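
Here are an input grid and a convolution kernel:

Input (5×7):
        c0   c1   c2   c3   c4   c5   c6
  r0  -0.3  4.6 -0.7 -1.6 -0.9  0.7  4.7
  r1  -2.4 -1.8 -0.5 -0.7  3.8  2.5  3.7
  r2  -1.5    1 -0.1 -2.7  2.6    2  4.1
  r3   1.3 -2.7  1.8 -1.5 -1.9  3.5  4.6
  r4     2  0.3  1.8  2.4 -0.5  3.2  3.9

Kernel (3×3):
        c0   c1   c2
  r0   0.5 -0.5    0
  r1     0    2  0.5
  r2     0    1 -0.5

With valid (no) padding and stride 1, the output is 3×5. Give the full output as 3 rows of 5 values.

Output[0,0]: The receptive field on the input at this output position is [-0.3 4.6 -0.7 / -2.4 -1.8 -0.5 / -1.5 1 -0.1]. Elementwise product with the kernel and sum: -0.3·0.5 + 4.6·-0.5 + -1.8·2 + -0.5·0.5 + 1·1 + -0.1·-0.5.

-5.25 2.55 -3.05 10.1 6
-1.95 0.35 -4.55 0.3 7.9
-6.35 4 -0 -6.8 10.85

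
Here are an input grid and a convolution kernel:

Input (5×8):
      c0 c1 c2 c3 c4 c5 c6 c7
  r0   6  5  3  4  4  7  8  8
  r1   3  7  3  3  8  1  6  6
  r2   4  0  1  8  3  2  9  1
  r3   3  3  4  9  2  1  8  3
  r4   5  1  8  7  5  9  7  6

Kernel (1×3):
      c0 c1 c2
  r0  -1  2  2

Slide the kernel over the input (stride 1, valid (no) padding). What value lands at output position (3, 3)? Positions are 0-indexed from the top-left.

The receptive field on the input at this output position is [9 2 1]. Elementwise product with the kernel and sum: 9·-1 + 2·2 + 1·2.

-3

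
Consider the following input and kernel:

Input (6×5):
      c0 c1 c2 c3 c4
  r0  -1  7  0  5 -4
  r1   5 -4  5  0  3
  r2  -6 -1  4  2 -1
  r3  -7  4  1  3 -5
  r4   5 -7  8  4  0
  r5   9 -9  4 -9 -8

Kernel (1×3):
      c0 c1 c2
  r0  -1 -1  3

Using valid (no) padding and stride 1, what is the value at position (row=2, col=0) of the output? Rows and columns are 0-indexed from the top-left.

19

The receptive field on the input at this output position is [-6 -1 4]. Elementwise product with the kernel and sum: -6·-1 + -1·-1 + 4·3.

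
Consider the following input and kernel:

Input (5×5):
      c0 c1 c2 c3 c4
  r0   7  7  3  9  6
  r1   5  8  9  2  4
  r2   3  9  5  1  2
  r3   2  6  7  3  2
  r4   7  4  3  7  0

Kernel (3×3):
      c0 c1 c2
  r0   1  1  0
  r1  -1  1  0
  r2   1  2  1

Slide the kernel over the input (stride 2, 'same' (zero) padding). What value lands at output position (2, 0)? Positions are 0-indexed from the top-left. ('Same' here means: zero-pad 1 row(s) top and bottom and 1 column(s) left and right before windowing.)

The receptive field on the zero-padded input at this output position is [0 2 6 / 0 7 4 / 0 0 0]. Elementwise product with the kernel and sum: 0·1 + 2·1 + 0·-1 + 7·1 + 0·1 + 0·2 + 0·1.

9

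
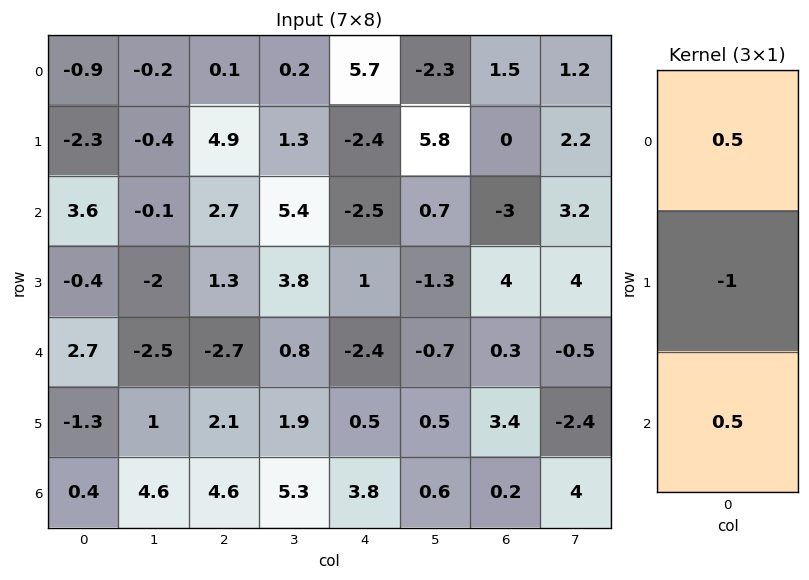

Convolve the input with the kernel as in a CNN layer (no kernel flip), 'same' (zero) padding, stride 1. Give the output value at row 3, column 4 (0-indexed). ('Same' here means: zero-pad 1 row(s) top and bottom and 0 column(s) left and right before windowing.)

-3.45

The receptive field on the zero-padded input at this output position is [-2.5 / 1 / -2.4]. Elementwise product with the kernel and sum: -2.5·0.5 + 1·-1 + -2.4·0.5.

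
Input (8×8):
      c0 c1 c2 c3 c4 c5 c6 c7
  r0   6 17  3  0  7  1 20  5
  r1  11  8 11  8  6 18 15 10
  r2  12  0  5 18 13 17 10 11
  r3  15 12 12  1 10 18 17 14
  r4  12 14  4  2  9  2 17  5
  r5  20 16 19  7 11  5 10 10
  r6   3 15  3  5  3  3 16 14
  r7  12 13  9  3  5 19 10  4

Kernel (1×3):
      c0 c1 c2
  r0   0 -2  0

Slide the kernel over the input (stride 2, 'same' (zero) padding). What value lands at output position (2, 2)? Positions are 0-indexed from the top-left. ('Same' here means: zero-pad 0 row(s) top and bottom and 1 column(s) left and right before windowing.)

-18

The receptive field on the zero-padded input at this output position is [2 9 2]. Elementwise product with the kernel and sum: 9·-2.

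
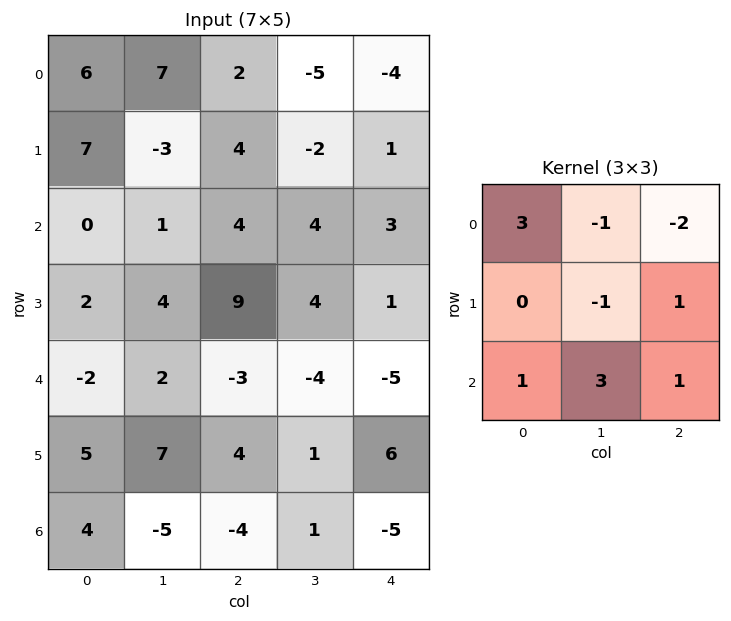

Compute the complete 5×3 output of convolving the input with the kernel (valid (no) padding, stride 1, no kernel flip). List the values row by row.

21 40 41
42 26 33
-3 -25 -21
9 14 33
-20 -2 4

Output[0,0]: The receptive field on the input at this output position is [6 7 2 / 7 -3 4 / 0 1 4]. Elementwise product with the kernel and sum: 6·3 + 7·-1 + 2·-2 + -3·-1 + 4·1 + 0·1 + 1·3 + 4·1.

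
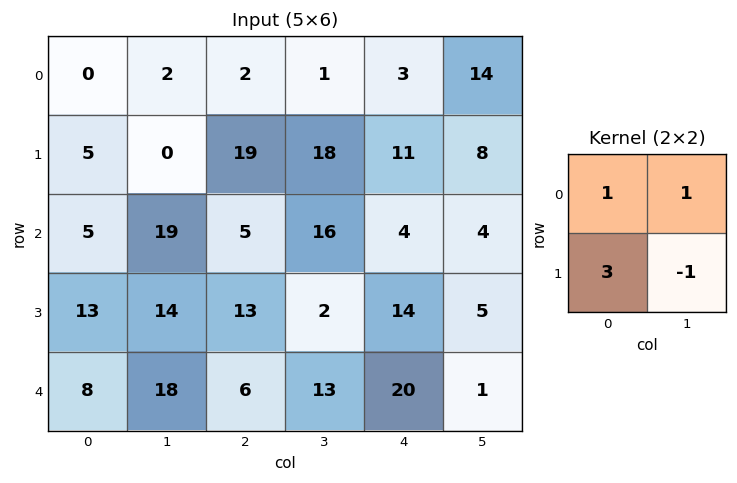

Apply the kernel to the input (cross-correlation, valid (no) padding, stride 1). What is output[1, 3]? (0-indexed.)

73

The receptive field on the input at this output position is [18 11 / 16 4]. Elementwise product with the kernel and sum: 18·1 + 11·1 + 16·3 + 4·-1.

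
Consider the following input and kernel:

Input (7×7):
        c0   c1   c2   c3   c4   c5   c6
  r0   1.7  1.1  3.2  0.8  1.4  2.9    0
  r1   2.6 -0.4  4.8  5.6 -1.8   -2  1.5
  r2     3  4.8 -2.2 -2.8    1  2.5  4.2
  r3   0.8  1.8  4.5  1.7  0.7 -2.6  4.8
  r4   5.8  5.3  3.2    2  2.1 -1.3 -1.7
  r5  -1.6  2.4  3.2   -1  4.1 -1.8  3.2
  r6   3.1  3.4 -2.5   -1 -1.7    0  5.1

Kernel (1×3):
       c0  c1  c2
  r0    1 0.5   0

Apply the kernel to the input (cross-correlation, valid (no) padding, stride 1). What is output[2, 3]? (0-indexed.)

The receptive field on the input at this output position is [-2.8 1 2.5]. Elementwise product with the kernel and sum: -2.8·1 + 1·0.5.

-2.3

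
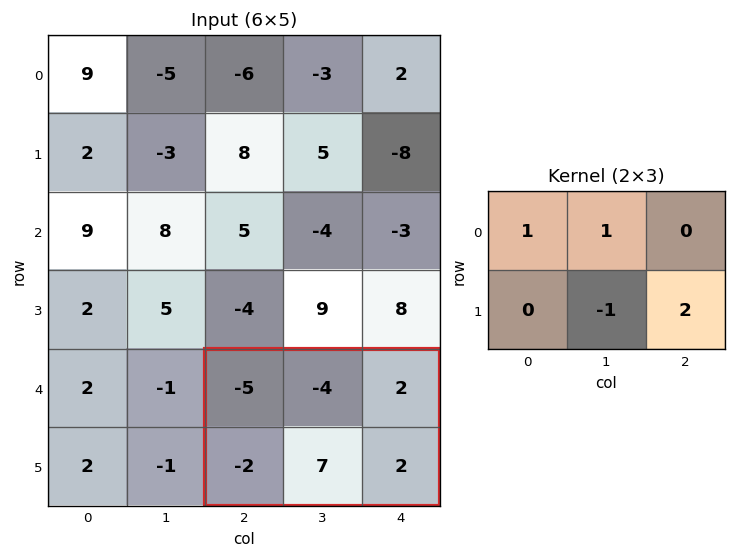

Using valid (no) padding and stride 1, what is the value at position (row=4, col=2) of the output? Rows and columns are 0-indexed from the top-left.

The receptive field on the input at this output position is [-5 -4 2 / -2 7 2]. Elementwise product with the kernel and sum: -5·1 + -4·1 + 7·-1 + 2·2.

-12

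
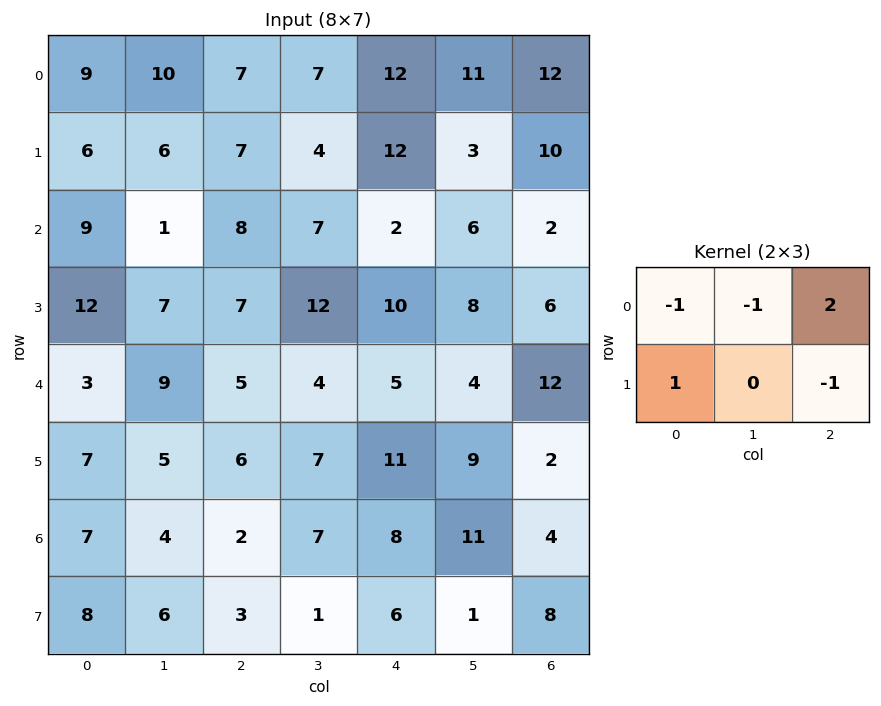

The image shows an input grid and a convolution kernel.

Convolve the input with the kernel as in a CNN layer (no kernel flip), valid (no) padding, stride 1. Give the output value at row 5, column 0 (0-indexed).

The receptive field on the input at this output position is [7 5 6 / 7 4 2]. Elementwise product with the kernel and sum: 7·-1 + 5·-1 + 6·2 + 7·1 + 2·-1.

5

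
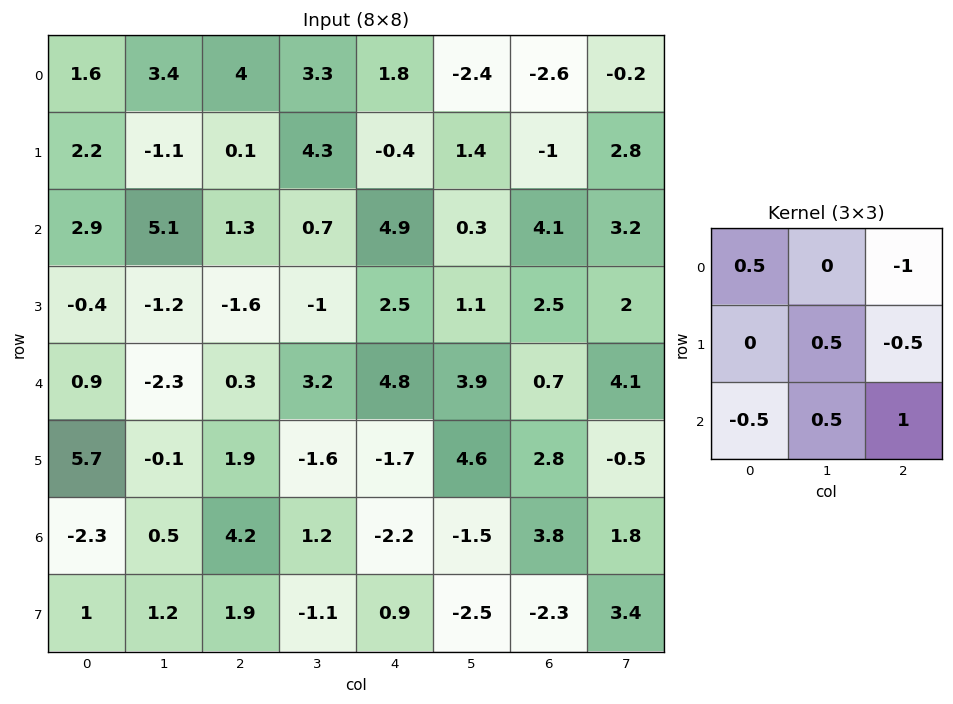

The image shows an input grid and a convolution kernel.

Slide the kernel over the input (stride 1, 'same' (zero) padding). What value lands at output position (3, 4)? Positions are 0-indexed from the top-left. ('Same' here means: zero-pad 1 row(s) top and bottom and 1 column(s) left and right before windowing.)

The receptive field on the zero-padded input at this output position is [0.7 4.9 0.3 / -1 2.5 1.1 / 3.2 4.8 3.9]. Elementwise product with the kernel and sum: 0.7·0.5 + 0.3·-1 + 2.5·0.5 + 1.1·-0.5 + 3.2·-0.5 + 4.8·0.5 + 3.9·1.

5.45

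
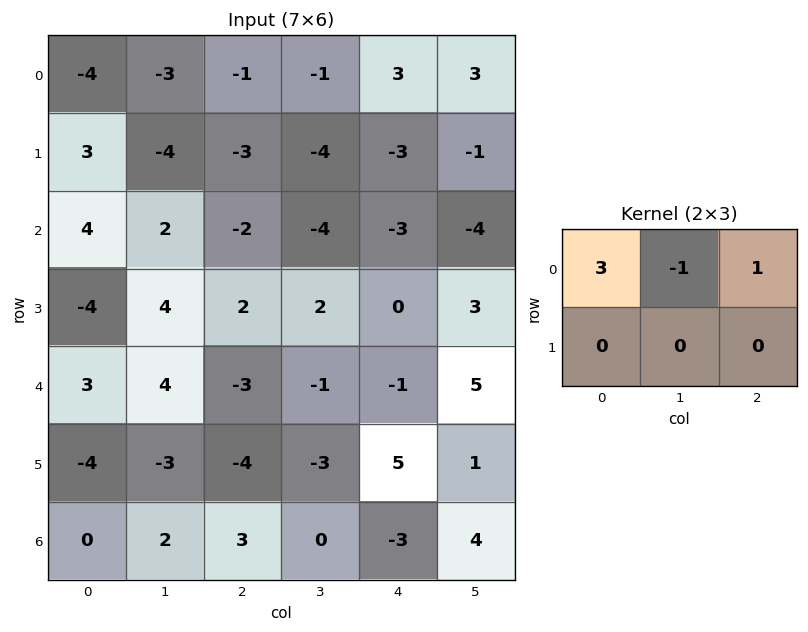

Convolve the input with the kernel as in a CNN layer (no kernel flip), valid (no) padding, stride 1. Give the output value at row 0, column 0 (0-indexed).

The receptive field on the input at this output position is [-4 -3 -1 / 3 -4 -3]. Elementwise product with the kernel and sum: -4·3 + -3·-1 + -1·1.

-10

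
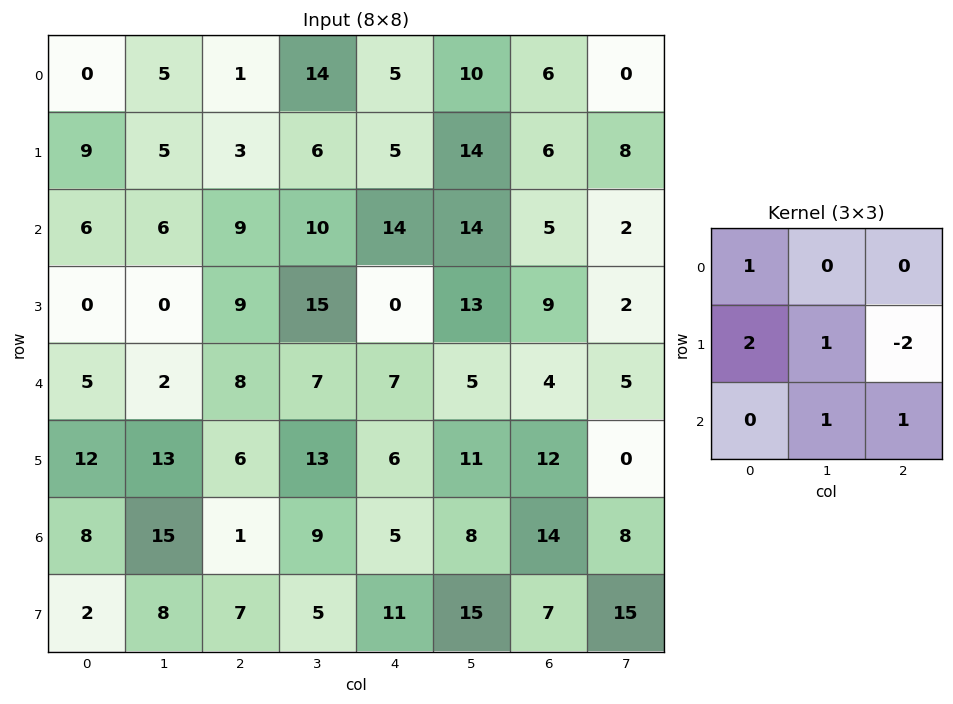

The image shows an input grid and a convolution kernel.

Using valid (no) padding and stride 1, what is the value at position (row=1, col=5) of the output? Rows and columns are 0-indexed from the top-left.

54

The receptive field on the input at this output position is [14 6 8 / 14 5 2 / 13 9 2]. Elementwise product with the kernel and sum: 14·1 + 14·2 + 5·1 + 2·-2 + 9·1 + 2·1.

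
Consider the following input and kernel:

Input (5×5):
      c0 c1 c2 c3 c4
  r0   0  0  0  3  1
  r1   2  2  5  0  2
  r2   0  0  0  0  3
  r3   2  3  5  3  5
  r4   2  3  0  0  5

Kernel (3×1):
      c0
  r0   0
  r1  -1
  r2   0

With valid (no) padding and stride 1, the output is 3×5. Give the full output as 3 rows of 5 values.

-2 -2 -5 0 -2
0 0 0 0 -3
-2 -3 -5 -3 -5

Output[0,0]: The receptive field on the input at this output position is [0 / 2 / 0]. Elementwise product with the kernel and sum: 2·-1.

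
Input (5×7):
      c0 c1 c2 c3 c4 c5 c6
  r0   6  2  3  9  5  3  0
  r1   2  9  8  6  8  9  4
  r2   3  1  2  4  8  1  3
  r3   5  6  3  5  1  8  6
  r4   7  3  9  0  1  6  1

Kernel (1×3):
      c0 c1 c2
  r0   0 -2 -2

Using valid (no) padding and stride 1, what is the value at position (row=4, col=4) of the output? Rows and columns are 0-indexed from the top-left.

-14

The receptive field on the input at this output position is [1 6 1]. Elementwise product with the kernel and sum: 6·-2 + 1·-2.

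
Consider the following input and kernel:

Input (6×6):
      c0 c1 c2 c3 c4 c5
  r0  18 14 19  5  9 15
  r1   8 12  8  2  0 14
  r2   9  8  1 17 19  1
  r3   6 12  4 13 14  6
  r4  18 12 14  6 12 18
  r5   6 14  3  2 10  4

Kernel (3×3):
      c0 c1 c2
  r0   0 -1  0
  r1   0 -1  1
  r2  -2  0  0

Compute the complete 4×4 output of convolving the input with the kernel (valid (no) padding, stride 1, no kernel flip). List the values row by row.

Output[0,0]: The receptive field on the input at this output position is [18 14 19 / 8 12 8 / 9 8 1]. Elementwise product with the kernel and sum: 14·-1 + 12·-1 + 8·1 + 9·-2.

-36 -41 -9 -29
-31 -16 -8 -44
-52 -16 -44 -39
-22 -40 -13 -12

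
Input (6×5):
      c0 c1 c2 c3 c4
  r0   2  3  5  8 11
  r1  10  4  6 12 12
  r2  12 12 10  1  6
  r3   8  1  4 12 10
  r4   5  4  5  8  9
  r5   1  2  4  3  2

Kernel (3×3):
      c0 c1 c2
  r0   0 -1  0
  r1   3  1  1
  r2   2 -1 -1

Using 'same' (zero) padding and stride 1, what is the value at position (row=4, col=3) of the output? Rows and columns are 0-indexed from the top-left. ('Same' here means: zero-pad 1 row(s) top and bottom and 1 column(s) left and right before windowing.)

23

The receptive field on the zero-padded input at this output position is [4 12 10 / 5 8 9 / 4 3 2]. Elementwise product with the kernel and sum: 12·-1 + 5·3 + 8·1 + 9·1 + 4·2 + 3·-1 + 2·-1.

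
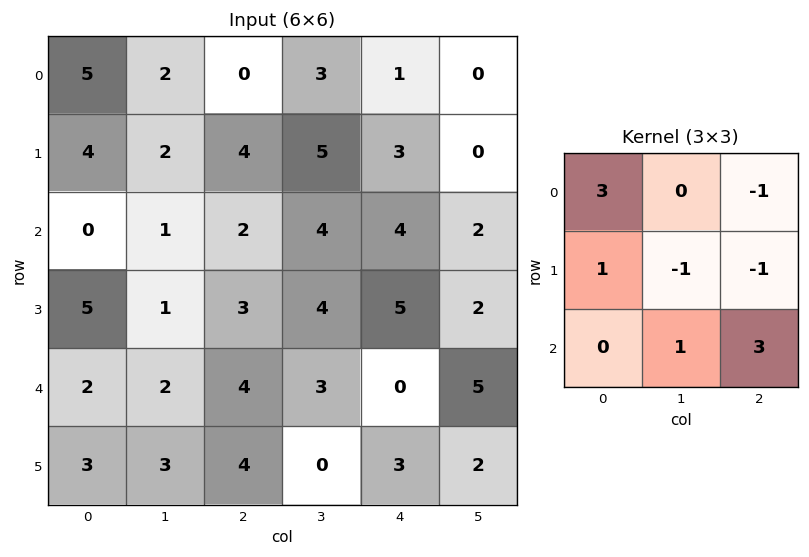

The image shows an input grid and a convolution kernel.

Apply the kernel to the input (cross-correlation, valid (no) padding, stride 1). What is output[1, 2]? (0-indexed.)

The receptive field on the input at this output position is [4 5 3 / 2 4 4 / 3 4 5]. Elementwise product with the kernel and sum: 4·3 + 3·-1 + 2·1 + 4·-1 + 4·-1 + 4·1 + 5·3.

22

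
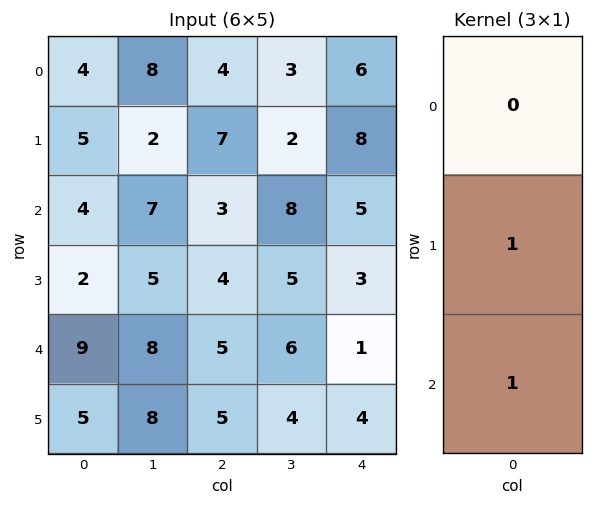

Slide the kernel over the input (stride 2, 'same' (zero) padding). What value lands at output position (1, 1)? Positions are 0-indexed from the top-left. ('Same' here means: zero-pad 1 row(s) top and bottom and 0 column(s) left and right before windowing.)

7

The receptive field on the zero-padded input at this output position is [7 / 3 / 4]. Elementwise product with the kernel and sum: 3·1 + 4·1.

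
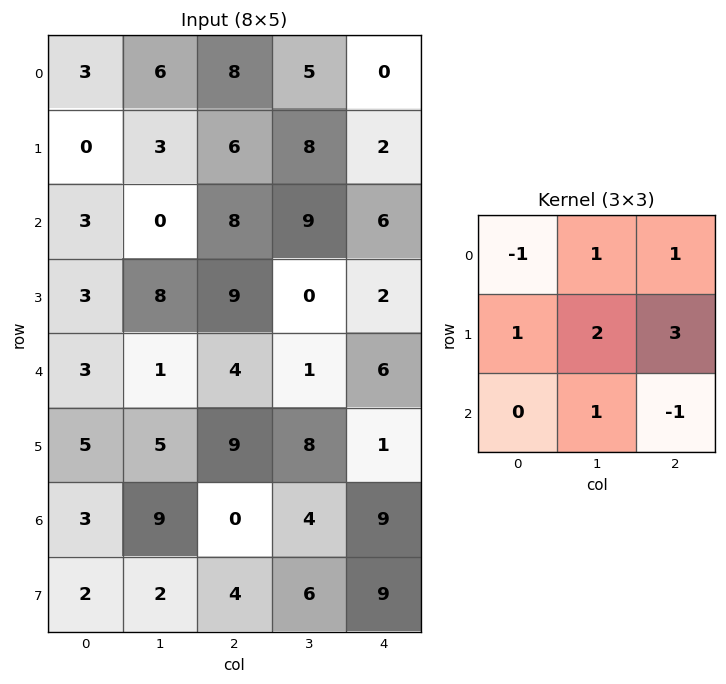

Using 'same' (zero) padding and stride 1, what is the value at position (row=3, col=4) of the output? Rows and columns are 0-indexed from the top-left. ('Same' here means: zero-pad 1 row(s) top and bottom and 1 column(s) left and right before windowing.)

7

The receptive field on the zero-padded input at this output position is [9 6 0 / 0 2 0 / 1 6 0]. Elementwise product with the kernel and sum: 9·-1 + 6·1 + 0·1 + 0·1 + 2·2 + 0·3 + 6·1 + 0·-1.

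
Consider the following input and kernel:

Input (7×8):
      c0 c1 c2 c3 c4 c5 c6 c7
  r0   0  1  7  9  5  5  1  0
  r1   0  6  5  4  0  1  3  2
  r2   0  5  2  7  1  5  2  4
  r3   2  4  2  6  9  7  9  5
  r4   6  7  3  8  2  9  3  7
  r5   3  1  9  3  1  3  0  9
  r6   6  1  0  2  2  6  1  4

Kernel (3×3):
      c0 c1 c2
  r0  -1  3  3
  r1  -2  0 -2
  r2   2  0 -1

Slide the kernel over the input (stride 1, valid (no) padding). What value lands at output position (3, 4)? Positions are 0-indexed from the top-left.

The receptive field on the input at this output position is [9 7 9 / 2 9 3 / 1 3 0]. Elementwise product with the kernel and sum: 9·-1 + 7·3 + 9·3 + 2·-2 + 3·-2 + 1·2 + 0·-1.

31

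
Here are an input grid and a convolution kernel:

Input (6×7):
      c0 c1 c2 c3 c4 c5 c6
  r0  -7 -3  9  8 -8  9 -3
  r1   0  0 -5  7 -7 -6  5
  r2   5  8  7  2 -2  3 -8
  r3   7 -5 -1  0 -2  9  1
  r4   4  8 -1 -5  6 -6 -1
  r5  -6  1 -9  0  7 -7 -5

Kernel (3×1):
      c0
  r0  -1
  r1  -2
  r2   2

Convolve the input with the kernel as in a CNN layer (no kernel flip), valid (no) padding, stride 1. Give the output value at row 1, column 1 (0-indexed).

-26

The receptive field on the input at this output position is [0 / 8 / -5]. Elementwise product with the kernel and sum: 0·-1 + 8·-2 + -5·2.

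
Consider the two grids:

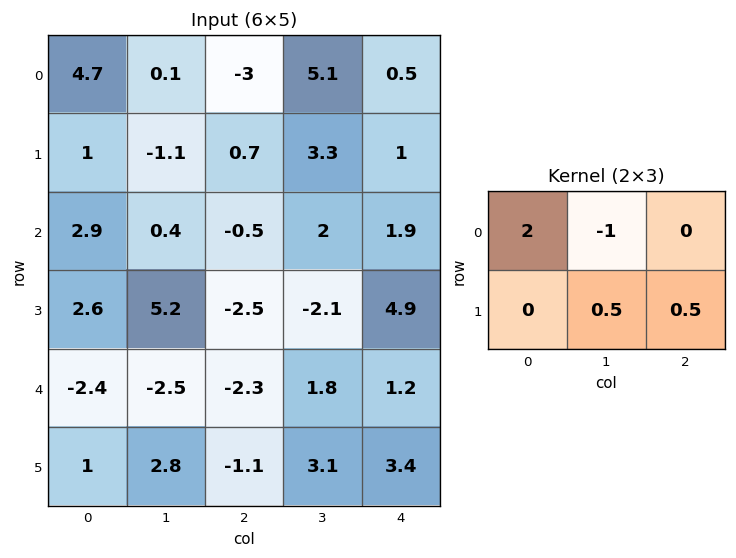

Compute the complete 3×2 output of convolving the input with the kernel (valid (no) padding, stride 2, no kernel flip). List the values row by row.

9.1 -8.95
6.75 -1.6
-1.45 -3.15

Output[0,0]: The receptive field on the input at this output position is [4.7 0.1 -3 / 1 -1.1 0.7]. Elementwise product with the kernel and sum: 4.7·2 + 0.1·-1 + -1.1·0.5 + 0.7·0.5.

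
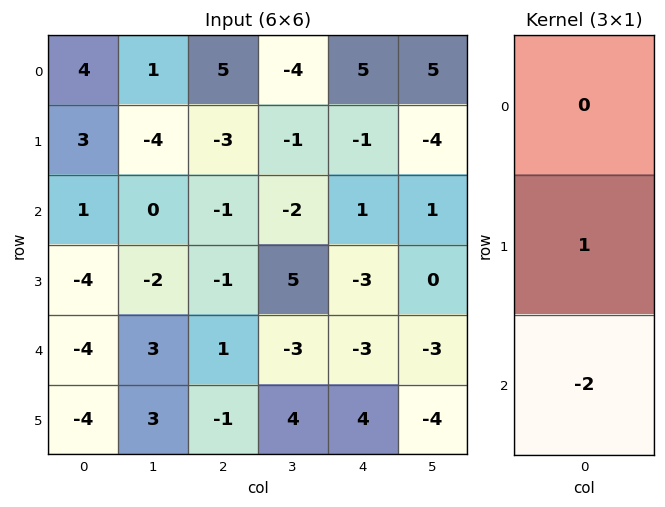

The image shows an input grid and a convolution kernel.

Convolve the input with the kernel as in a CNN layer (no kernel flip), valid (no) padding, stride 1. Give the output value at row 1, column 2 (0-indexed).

1

The receptive field on the input at this output position is [-3 / -1 / -1]. Elementwise product with the kernel and sum: -1·1 + -1·-2.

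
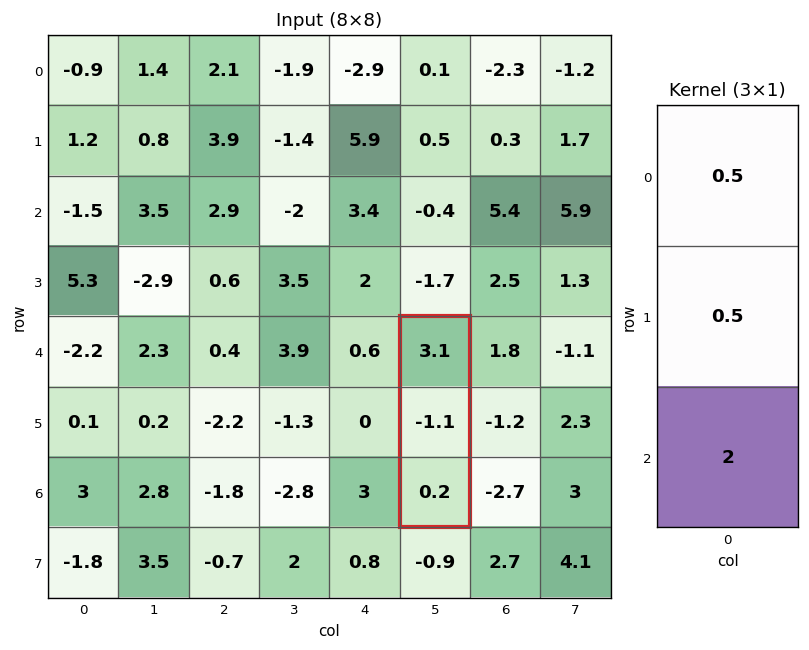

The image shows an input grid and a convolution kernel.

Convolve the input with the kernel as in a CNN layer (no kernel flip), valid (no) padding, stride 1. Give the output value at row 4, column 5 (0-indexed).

The receptive field on the input at this output position is [3.1 / -1.1 / 0.2]. Elementwise product with the kernel and sum: 3.1·0.5 + -1.1·0.5 + 0.2·2.

1.4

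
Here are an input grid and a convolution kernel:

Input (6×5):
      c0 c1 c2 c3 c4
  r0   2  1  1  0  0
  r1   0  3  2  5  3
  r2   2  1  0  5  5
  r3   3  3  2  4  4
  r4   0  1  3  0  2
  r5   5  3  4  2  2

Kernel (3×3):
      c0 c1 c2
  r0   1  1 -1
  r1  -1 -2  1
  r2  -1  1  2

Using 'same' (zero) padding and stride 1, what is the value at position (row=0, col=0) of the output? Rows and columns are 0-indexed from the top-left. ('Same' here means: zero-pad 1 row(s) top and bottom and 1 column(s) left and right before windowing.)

3

The receptive field on the zero-padded input at this output position is [0 0 0 / 0 2 1 / 0 0 3]. Elementwise product with the kernel and sum: 0·1 + 0·1 + 0·-1 + 0·-1 + 2·-2 + 1·1 + 0·-1 + 0·1 + 3·2.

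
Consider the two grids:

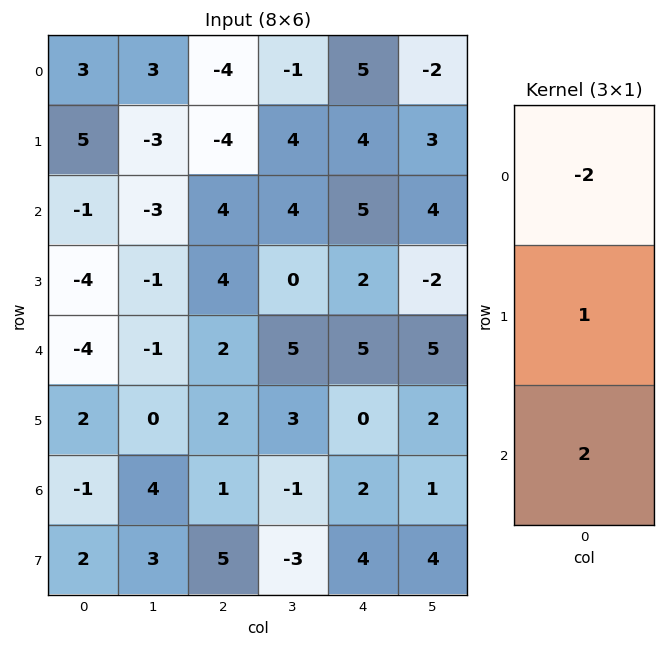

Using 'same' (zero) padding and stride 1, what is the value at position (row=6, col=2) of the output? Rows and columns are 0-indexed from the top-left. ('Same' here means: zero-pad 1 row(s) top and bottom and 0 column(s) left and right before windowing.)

The receptive field on the zero-padded input at this output position is [2 / 1 / 5]. Elementwise product with the kernel and sum: 2·-2 + 1·1 + 5·2.

7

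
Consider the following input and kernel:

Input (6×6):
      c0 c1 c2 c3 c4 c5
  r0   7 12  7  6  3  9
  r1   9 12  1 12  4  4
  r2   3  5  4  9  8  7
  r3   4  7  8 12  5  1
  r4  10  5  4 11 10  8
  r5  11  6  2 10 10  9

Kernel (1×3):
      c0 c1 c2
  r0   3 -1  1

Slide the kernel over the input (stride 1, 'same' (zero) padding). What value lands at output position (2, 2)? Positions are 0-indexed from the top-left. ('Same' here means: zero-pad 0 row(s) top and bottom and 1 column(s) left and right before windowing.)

20

The receptive field on the zero-padded input at this output position is [5 4 9]. Elementwise product with the kernel and sum: 5·3 + 4·-1 + 9·1.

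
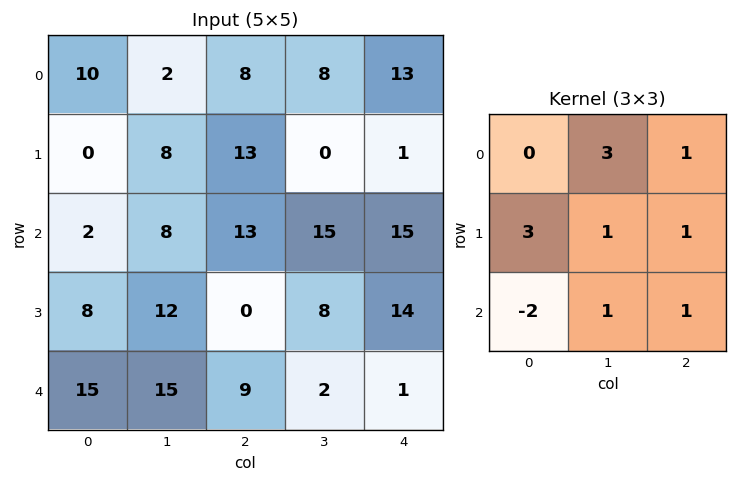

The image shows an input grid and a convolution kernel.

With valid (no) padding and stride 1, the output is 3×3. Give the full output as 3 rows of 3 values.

Output[0,0]: The receptive field on the input at this output position is [10 2 8 / 0 8 13 / 2 8 13]. Elementwise product with the kernel and sum: 2·3 + 8·1 + 0·3 + 8·1 + 13·1 + 2·-2 + 8·1 + 13·1.
Output[0,1]: The receptive field on the input at this output position is [2 8 8 / 8 13 0 / 8 13 15]. Elementwise product with the kernel and sum: 8·3 + 8·1 + 8·3 + 13·1 + 0·1 + 8·-2 + 13·1 + 15·1.

52 81 81
60 75 92
67 79 67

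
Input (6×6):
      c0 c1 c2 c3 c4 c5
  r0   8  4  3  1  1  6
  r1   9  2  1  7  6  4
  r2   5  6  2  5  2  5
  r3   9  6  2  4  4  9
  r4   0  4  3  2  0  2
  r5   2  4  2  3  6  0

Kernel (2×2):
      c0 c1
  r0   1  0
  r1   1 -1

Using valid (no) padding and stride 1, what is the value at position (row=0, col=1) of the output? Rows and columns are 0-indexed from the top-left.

5

The receptive field on the input at this output position is [4 3 / 2 1]. Elementwise product with the kernel and sum: 4·1 + 2·1 + 1·-1.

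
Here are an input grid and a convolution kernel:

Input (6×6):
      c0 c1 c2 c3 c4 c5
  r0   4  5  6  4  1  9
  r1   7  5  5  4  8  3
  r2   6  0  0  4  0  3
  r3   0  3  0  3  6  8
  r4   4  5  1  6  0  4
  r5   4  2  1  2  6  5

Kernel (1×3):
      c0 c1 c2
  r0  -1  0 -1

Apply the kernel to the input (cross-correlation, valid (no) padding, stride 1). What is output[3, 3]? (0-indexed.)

-11

The receptive field on the input at this output position is [3 6 8]. Elementwise product with the kernel and sum: 3·-1 + 8·-1.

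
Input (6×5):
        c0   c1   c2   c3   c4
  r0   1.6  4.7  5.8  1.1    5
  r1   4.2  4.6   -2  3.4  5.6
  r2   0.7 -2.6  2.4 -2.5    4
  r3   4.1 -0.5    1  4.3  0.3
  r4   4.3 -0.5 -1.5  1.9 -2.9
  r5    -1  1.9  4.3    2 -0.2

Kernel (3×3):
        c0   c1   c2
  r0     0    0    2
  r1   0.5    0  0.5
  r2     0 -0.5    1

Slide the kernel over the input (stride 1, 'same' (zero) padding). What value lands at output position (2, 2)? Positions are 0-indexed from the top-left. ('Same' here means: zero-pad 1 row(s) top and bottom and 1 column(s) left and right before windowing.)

8.05

The receptive field on the zero-padded input at this output position is [4.6 -2 3.4 / -2.6 2.4 -2.5 / -0.5 1 4.3]. Elementwise product with the kernel and sum: 3.4·2 + -2.6·0.5 + -2.5·0.5 + 1·-0.5 + 4.3·1.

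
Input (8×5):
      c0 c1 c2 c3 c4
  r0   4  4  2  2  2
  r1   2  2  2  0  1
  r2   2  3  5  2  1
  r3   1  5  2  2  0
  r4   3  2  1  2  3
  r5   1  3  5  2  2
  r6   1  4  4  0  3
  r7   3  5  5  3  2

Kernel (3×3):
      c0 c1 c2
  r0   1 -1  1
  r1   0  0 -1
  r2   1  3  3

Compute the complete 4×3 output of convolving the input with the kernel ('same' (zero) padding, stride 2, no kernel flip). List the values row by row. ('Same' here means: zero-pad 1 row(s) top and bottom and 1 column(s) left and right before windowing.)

8 6 3
15 15 1
14 27 10
22 29 9

Output[0,0]: The receptive field on the zero-padded input at this output position is [0 0 0 / 0 4 4 / 0 2 2]. Elementwise product with the kernel and sum: 0·1 + 0·-1 + 0·1 + 4·-1 + 0·1 + 2·3 + 2·3.
Output[0,1]: The receptive field on the zero-padded input at this output position is [0 0 0 / 4 2 2 / 2 2 0]. Elementwise product with the kernel and sum: 0·1 + 0·-1 + 0·1 + 2·-1 + 2·1 + 2·3 + 0·3.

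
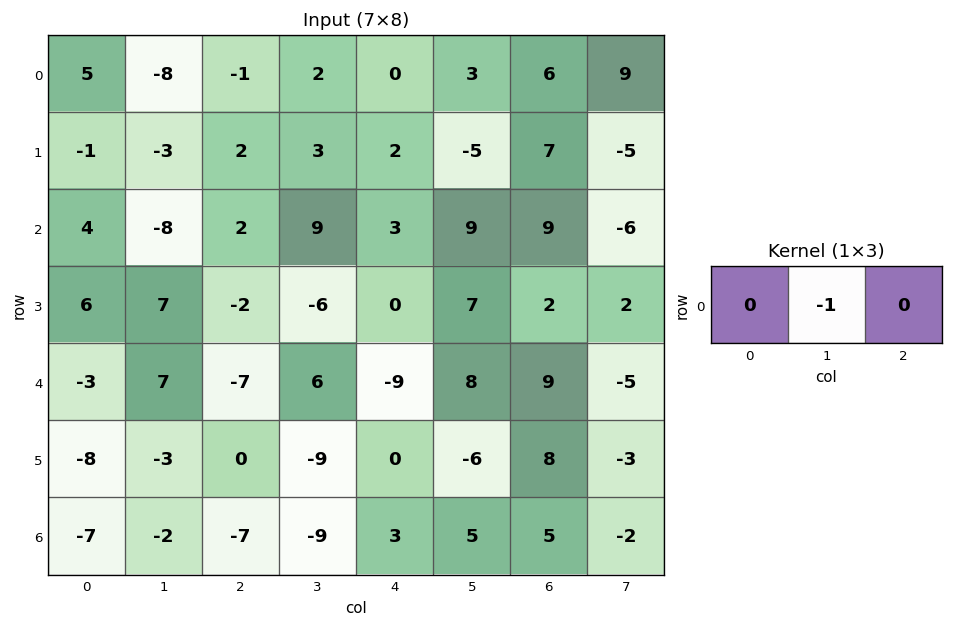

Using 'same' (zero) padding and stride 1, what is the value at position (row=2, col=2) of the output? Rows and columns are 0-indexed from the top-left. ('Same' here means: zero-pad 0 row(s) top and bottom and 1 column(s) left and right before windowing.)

The receptive field on the zero-padded input at this output position is [-8 2 9]. Elementwise product with the kernel and sum: 2·-1.

-2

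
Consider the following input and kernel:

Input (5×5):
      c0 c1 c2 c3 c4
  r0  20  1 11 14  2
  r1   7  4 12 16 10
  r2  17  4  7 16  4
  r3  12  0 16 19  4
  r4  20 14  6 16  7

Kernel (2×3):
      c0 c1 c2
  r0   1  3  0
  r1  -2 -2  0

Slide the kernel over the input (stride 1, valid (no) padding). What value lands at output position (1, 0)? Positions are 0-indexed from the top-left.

The receptive field on the input at this output position is [7 4 12 / 17 4 7]. Elementwise product with the kernel and sum: 7·1 + 4·3 + 17·-2 + 4·-2.

-23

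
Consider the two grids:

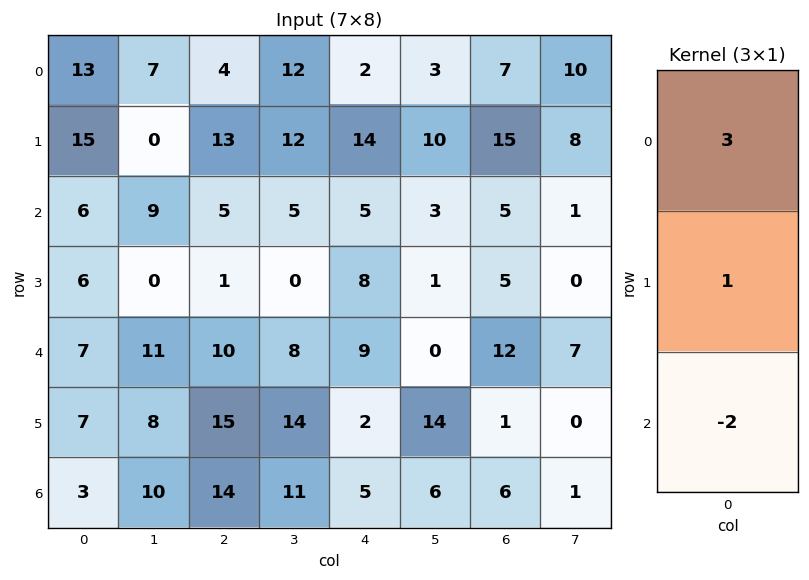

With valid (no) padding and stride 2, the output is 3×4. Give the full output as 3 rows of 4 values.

42 15 10 26
10 -4 5 -4
22 17 19 25

Output[0,0]: The receptive field on the input at this output position is [13 / 15 / 6]. Elementwise product with the kernel and sum: 13·3 + 15·1 + 6·-2.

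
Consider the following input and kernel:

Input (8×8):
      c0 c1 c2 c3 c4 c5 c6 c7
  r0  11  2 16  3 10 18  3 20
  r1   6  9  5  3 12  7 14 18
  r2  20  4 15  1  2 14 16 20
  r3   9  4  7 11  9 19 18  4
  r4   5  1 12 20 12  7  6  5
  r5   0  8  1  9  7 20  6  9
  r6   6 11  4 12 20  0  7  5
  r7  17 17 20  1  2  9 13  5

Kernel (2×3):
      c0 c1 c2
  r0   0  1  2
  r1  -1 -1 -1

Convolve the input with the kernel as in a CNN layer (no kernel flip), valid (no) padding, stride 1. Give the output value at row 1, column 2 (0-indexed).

9

The receptive field on the input at this output position is [5 3 12 / 15 1 2]. Elementwise product with the kernel and sum: 3·1 + 12·2 + 15·-1 + 1·-1 + 2·-1.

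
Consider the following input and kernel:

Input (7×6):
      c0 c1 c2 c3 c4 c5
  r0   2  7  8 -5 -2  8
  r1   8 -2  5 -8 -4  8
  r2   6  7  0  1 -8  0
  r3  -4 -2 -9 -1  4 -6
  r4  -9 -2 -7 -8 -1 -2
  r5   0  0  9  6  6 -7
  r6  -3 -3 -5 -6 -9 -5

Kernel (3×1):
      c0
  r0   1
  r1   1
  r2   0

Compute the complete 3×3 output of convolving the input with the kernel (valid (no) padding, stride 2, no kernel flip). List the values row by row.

10 13 -6
2 -9 -4
-9 2 5

Output[0,0]: The receptive field on the input at this output position is [2 / 8 / 6]. Elementwise product with the kernel and sum: 2·1 + 8·1.
Output[0,1]: The receptive field on the input at this output position is [8 / 5 / 0]. Elementwise product with the kernel and sum: 8·1 + 5·1.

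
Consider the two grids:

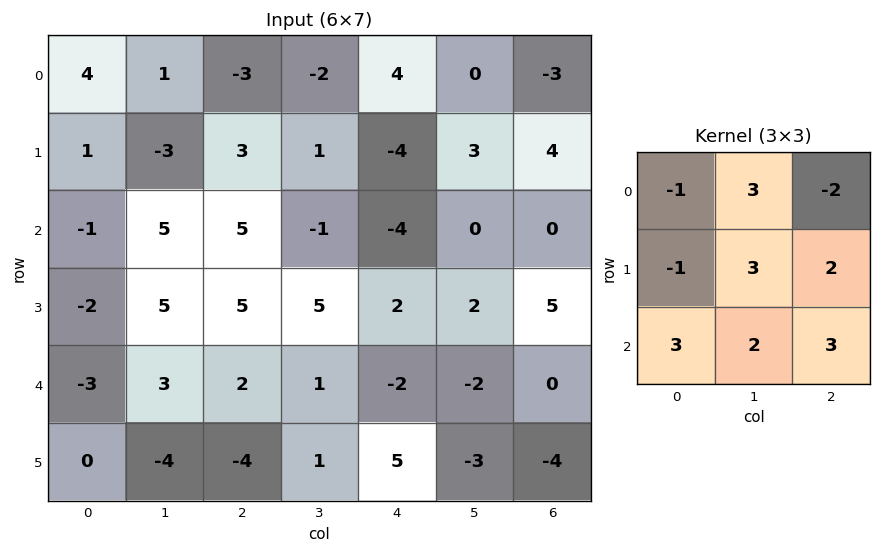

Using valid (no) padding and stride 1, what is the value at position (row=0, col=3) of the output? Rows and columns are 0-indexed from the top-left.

The receptive field on the input at this output position is [-2 4 0 / 1 -4 3 / -1 -4 0]. Elementwise product with the kernel and sum: -2·-1 + 4·3 + 0·-2 + 1·-1 + -4·3 + 3·2 + -1·3 + -4·2 + 0·3.

-4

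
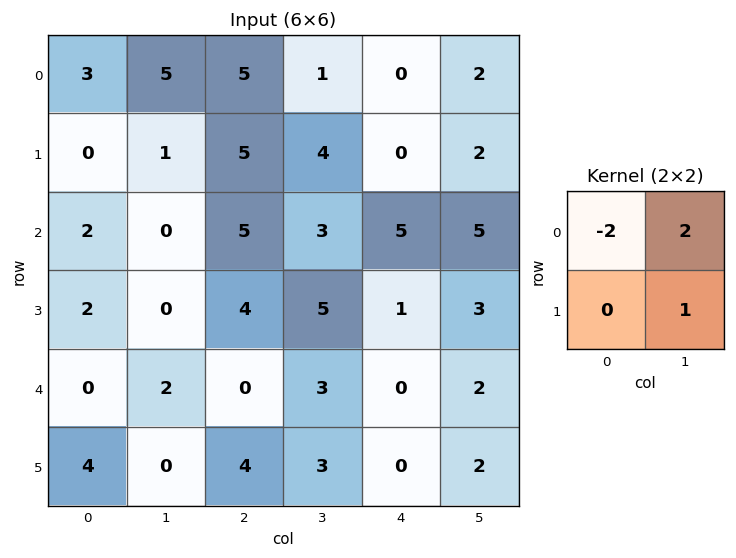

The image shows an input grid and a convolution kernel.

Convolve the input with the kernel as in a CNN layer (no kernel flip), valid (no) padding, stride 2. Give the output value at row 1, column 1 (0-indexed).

The receptive field on the input at this output position is [5 3 / 4 5]. Elementwise product with the kernel and sum: 5·-2 + 3·2 + 5·1.

1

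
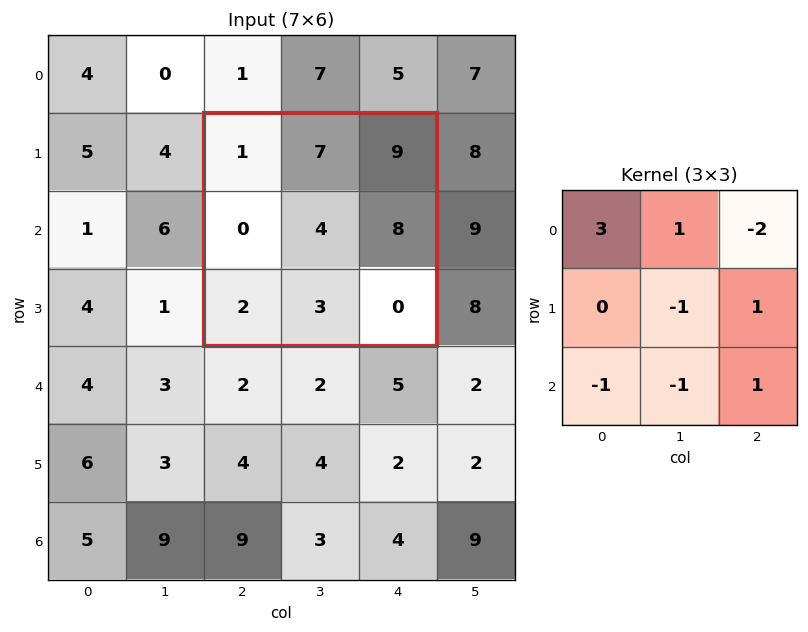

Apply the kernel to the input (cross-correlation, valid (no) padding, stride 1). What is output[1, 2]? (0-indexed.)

-9

The receptive field on the input at this output position is [1 7 9 / 0 4 8 / 2 3 0]. Elementwise product with the kernel and sum: 1·3 + 7·1 + 9·-2 + 4·-1 + 8·1 + 2·-1 + 3·-1 + 0·1.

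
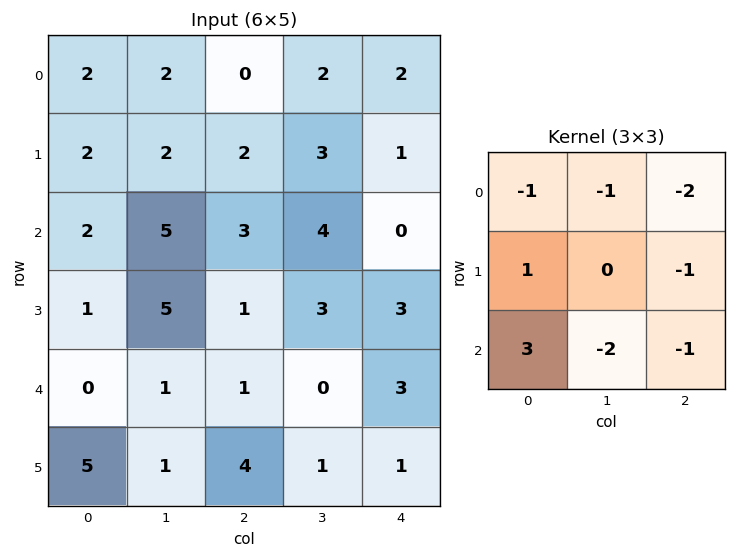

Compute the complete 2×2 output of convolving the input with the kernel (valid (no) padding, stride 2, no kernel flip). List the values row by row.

Output[0,0]: The receptive field on the input at this output position is [2 2 0 / 2 2 2 / 2 5 3]. Elementwise product with the kernel and sum: 2·-1 + 2·-1 + 0·-2 + 2·1 + 2·-1 + 2·3 + 5·-2 + 3·-1.

-11 -4
-16 -9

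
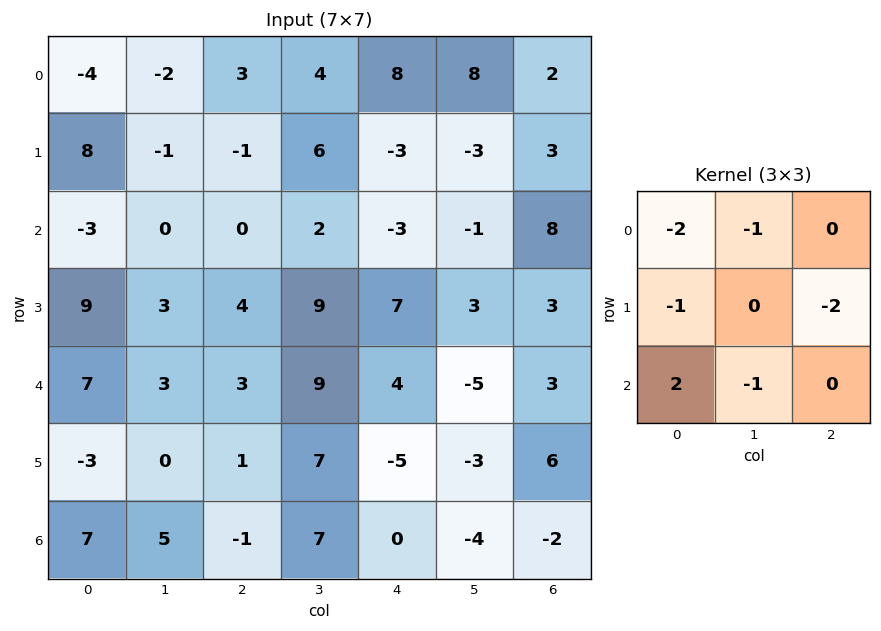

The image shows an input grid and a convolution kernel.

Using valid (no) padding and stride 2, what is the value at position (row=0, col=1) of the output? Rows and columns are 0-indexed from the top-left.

-5

The receptive field on the input at this output position is [3 4 8 / -1 6 -3 / 0 2 -3]. Elementwise product with the kernel and sum: 3·-2 + 4·-1 + -1·-1 + -3·-2 + 0·2 + 2·-1.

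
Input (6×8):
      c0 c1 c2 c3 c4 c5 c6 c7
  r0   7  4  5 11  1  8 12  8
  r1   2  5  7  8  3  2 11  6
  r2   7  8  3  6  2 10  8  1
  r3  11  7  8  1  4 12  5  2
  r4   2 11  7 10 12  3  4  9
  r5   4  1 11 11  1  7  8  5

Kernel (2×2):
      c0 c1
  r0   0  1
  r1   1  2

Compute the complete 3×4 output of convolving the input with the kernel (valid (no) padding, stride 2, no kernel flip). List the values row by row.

Output[0,0]: The receptive field on the input at this output position is [7 4 / 2 5]. Elementwise product with the kernel and sum: 4·1 + 2·1 + 5·2.
Output[0,1]: The receptive field on the input at this output position is [5 11 / 7 8]. Elementwise product with the kernel and sum: 11·1 + 7·1 + 8·2.

16 34 15 31
33 16 38 10
17 43 18 27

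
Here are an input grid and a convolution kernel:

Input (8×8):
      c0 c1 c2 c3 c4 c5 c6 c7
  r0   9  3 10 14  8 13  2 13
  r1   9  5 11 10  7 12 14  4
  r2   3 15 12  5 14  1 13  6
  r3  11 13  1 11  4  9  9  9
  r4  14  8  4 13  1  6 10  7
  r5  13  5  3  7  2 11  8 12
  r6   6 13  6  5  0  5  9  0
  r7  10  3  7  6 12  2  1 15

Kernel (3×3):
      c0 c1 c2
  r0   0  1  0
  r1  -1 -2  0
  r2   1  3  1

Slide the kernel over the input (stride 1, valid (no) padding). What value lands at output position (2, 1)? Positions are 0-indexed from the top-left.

The receptive field on the input at this output position is [15 12 5 / 13 1 11 / 8 4 13]. Elementwise product with the kernel and sum: 12·1 + 13·-1 + 1·-2 + 8·1 + 4·3 + 13·1.

30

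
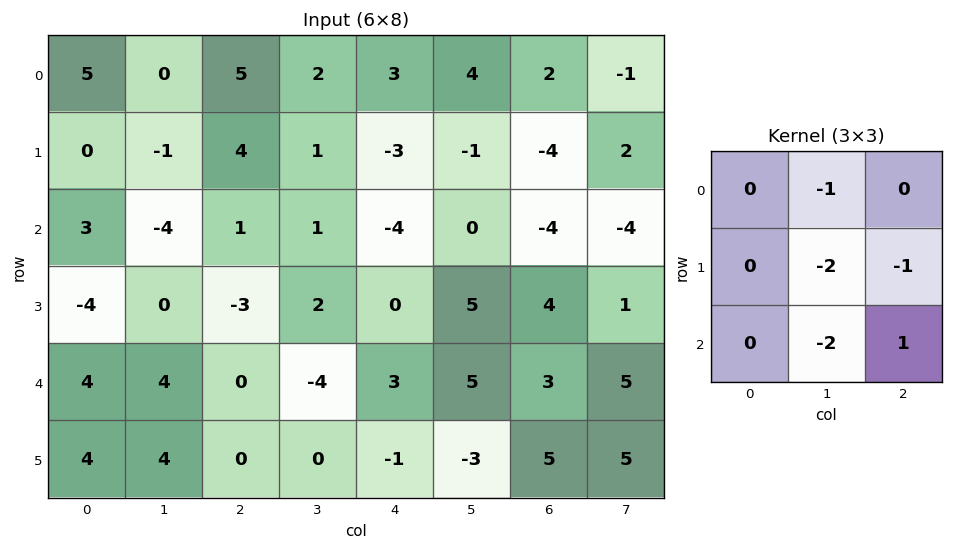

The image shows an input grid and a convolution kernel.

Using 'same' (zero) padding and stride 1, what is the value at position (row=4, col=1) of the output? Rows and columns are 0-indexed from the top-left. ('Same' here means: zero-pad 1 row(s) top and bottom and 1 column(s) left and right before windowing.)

-16

The receptive field on the zero-padded input at this output position is [-4 0 -3 / 4 4 0 / 4 4 0]. Elementwise product with the kernel and sum: 0·-1 + 4·-2 + 0·-1 + 4·-2 + 0·1.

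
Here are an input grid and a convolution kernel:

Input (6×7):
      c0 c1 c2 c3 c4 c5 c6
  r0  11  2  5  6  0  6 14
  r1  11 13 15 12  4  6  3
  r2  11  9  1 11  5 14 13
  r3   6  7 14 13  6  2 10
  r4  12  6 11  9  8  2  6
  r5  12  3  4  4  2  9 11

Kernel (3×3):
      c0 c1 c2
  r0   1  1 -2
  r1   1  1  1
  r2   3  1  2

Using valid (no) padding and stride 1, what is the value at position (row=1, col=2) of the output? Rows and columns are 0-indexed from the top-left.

The receptive field on the input at this output position is [15 12 4 / 1 11 5 / 14 13 6]. Elementwise product with the kernel and sum: 15·1 + 12·1 + 4·-2 + 1·1 + 11·1 + 5·1 + 14·3 + 13·1 + 6·2.

103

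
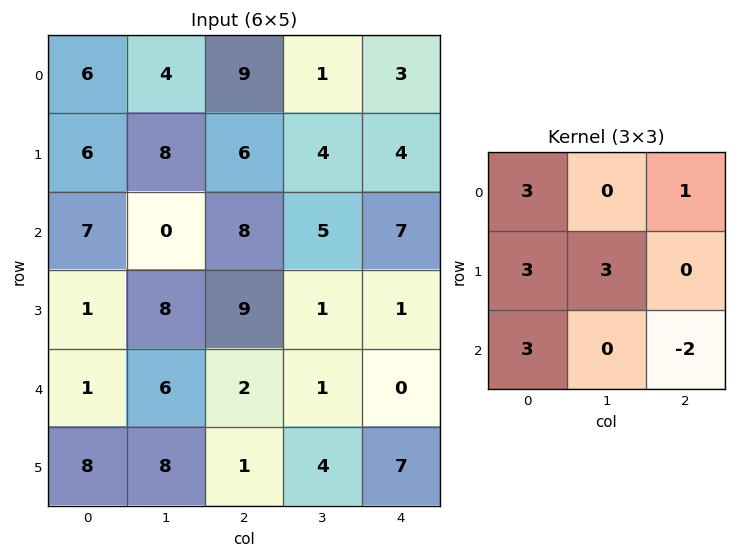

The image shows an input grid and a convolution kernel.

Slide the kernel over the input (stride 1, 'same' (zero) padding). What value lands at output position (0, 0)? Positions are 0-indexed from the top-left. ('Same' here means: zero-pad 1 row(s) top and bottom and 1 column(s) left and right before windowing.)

2

The receptive field on the zero-padded input at this output position is [0 0 0 / 0 6 4 / 0 6 8]. Elementwise product with the kernel and sum: 0·3 + 0·1 + 0·3 + 6·3 + 0·3 + 8·-2.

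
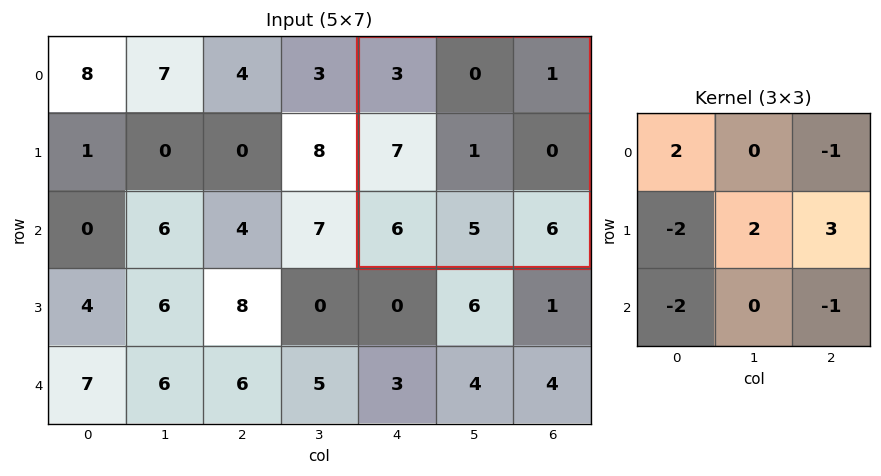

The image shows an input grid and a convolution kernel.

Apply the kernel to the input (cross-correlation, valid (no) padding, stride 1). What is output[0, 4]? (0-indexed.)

-25

The receptive field on the input at this output position is [3 0 1 / 7 1 0 / 6 5 6]. Elementwise product with the kernel and sum: 3·2 + 1·-1 + 7·-2 + 1·2 + 0·3 + 6·-2 + 6·-1.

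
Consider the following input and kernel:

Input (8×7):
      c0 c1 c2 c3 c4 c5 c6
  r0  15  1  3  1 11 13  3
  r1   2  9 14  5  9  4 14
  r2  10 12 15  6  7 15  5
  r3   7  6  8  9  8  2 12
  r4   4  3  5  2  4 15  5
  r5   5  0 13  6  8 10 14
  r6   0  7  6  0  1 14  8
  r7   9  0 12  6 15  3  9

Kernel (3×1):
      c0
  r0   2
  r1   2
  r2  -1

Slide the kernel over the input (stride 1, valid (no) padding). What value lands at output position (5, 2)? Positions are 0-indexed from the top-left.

The receptive field on the input at this output position is [13 / 6 / 12]. Elementwise product with the kernel and sum: 13·2 + 6·2 + 12·-1.

26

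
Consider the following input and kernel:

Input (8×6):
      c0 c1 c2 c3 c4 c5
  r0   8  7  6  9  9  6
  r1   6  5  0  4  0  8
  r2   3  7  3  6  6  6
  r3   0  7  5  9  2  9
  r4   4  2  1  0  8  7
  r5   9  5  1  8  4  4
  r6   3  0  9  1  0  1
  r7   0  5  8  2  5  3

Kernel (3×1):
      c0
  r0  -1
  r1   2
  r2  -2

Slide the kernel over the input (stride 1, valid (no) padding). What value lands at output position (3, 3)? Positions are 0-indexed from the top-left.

-25

The receptive field on the input at this output position is [9 / 0 / 8]. Elementwise product with the kernel and sum: 9·-1 + 0·2 + 8·-2.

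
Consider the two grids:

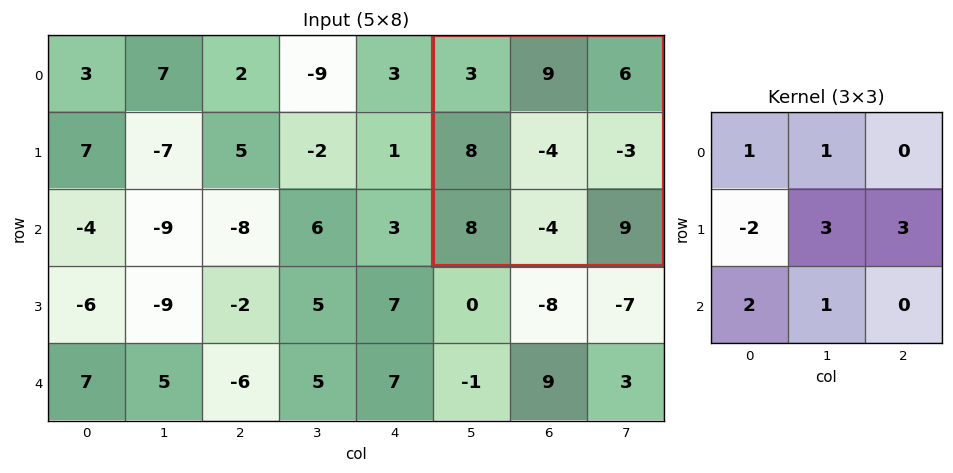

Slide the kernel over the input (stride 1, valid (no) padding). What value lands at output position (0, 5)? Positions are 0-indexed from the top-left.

The receptive field on the input at this output position is [3 9 6 / 8 -4 -3 / 8 -4 9]. Elementwise product with the kernel and sum: 3·1 + 9·1 + 8·-2 + -4·3 + -3·3 + 8·2 + -4·1.

-13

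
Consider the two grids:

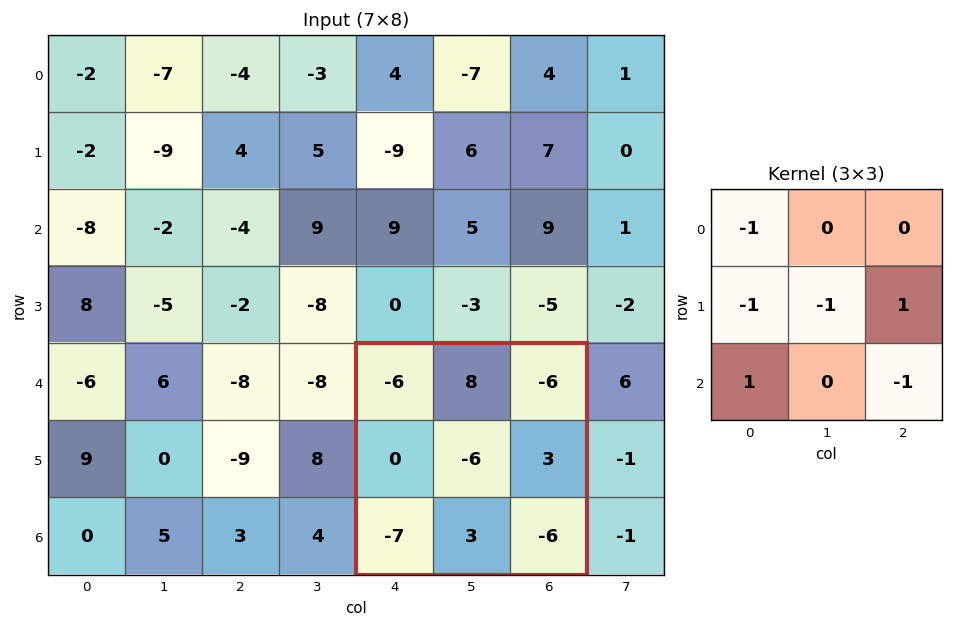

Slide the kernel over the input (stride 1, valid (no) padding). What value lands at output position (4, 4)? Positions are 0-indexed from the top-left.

The receptive field on the input at this output position is [-6 8 -6 / 0 -6 3 / -7 3 -6]. Elementwise product with the kernel and sum: -6·-1 + 0·-1 + -6·-1 + 3·1 + -7·1 + -6·-1.

14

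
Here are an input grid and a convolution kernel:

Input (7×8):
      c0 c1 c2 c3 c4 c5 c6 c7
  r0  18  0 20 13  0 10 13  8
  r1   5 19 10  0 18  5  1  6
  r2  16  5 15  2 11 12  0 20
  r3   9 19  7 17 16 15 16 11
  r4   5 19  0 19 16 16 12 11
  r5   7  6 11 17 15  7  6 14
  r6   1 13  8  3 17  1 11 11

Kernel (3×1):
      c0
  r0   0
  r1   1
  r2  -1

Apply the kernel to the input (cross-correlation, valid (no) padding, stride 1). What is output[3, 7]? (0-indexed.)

-3

The receptive field on the input at this output position is [11 / 11 / 14]. Elementwise product with the kernel and sum: 11·1 + 14·-1.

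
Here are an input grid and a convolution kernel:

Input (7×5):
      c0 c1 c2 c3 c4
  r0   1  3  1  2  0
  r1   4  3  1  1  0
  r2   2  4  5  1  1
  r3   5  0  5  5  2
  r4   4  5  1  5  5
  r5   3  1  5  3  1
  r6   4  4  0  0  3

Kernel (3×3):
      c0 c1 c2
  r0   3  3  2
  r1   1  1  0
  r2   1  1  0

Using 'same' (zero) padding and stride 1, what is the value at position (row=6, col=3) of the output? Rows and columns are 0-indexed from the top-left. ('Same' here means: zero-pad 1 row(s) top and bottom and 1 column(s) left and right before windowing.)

26

The receptive field on the zero-padded input at this output position is [5 3 1 / 0 0 3 / 0 0 0]. Elementwise product with the kernel and sum: 5·3 + 3·3 + 1·2 + 0·1 + 0·1 + 0·1 + 0·1.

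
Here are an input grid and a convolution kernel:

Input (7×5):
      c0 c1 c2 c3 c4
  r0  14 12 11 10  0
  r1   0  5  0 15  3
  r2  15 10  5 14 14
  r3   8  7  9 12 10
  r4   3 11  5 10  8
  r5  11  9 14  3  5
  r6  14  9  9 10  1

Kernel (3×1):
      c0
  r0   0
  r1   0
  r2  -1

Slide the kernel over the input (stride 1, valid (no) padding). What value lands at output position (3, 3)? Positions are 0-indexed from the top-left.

The receptive field on the input at this output position is [12 / 10 / 3]. Elementwise product with the kernel and sum: 3·-1.

-3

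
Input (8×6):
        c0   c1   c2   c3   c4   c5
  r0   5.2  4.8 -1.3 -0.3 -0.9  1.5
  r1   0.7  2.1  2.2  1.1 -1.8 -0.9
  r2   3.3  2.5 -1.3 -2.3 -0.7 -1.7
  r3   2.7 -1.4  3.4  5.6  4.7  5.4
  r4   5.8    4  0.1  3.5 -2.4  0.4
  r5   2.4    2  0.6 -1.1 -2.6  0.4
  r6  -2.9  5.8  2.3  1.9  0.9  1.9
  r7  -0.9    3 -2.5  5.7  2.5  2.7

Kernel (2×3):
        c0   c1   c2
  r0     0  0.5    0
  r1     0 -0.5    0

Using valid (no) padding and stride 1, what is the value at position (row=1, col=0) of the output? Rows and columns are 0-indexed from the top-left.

The receptive field on the input at this output position is [0.7 2.1 2.2 / 3.3 2.5 -1.3]. Elementwise product with the kernel and sum: 2.1·0.5 + 2.5·-0.5.

-0.2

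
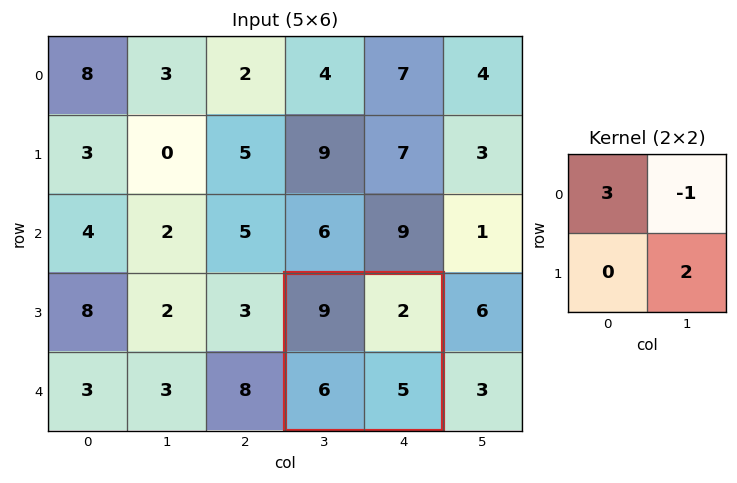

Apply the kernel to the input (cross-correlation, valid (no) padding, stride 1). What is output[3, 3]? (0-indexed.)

35

The receptive field on the input at this output position is [9 2 / 6 5]. Elementwise product with the kernel and sum: 9·3 + 2·-1 + 5·2.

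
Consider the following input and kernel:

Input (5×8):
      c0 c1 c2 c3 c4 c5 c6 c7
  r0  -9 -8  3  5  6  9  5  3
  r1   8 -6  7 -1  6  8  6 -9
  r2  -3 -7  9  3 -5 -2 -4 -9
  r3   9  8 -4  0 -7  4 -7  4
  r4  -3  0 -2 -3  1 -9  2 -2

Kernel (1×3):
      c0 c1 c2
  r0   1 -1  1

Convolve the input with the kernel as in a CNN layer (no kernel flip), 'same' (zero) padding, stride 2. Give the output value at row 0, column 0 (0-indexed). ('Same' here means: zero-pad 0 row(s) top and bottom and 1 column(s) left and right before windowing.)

1

The receptive field on the zero-padded input at this output position is [0 -9 -8]. Elementwise product with the kernel and sum: 0·1 + -9·-1 + -8·1.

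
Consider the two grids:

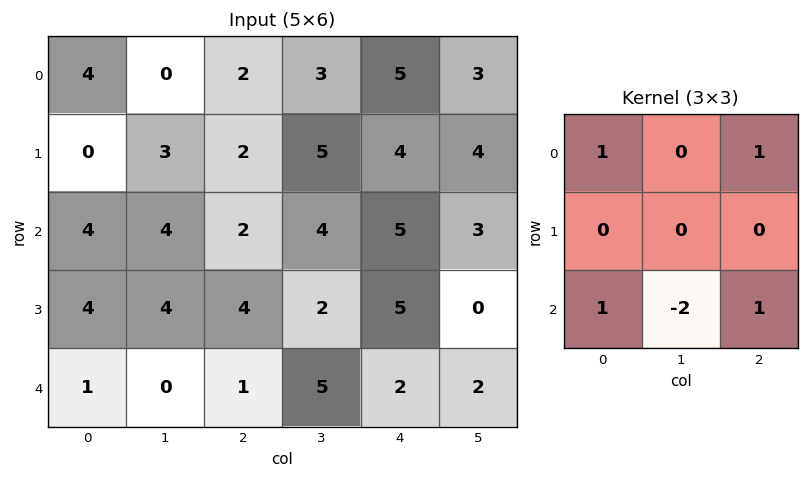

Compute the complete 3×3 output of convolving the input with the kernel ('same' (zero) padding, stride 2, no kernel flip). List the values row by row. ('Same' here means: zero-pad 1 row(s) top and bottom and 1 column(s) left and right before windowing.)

3 4 1
-1 6 1
4 6 2

Output[0,0]: The receptive field on the zero-padded input at this output position is [0 0 0 / 0 4 0 / 0 0 3]. Elementwise product with the kernel and sum: 0·1 + 0·1 + 0·1 + 0·-2 + 3·1.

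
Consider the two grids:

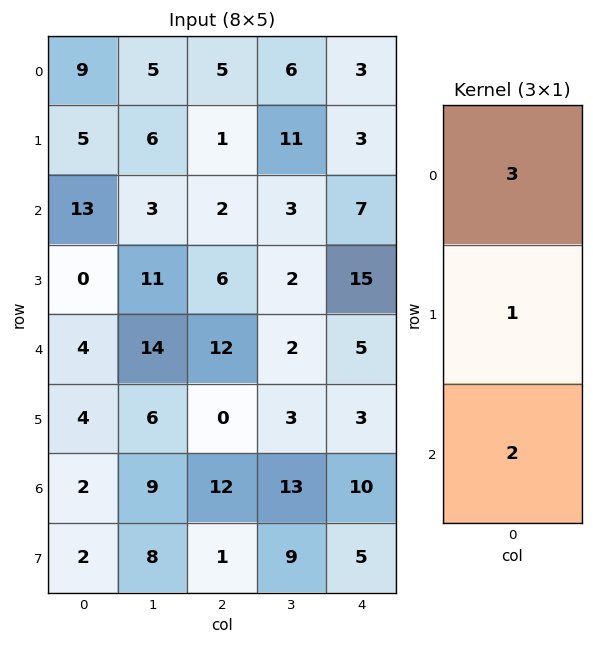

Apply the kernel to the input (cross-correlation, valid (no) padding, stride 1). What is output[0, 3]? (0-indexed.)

The receptive field on the input at this output position is [6 / 11 / 3]. Elementwise product with the kernel and sum: 6·3 + 11·1 + 3·2.

35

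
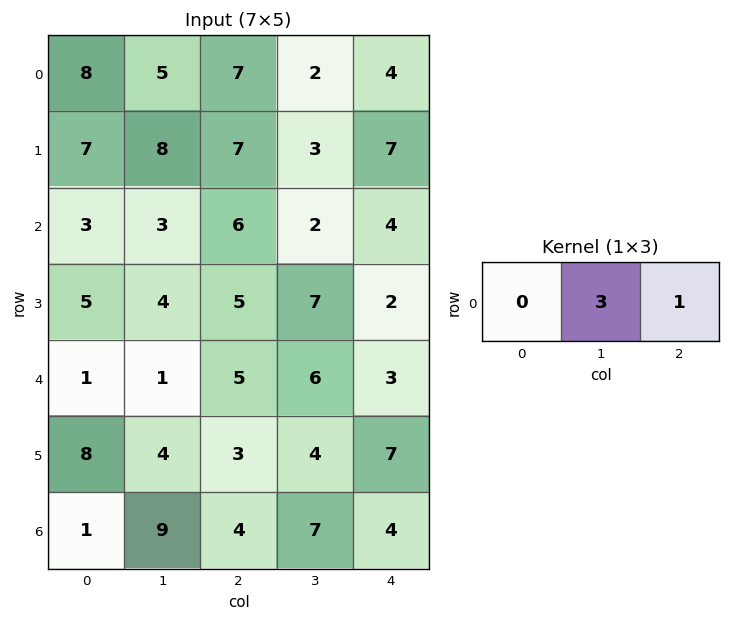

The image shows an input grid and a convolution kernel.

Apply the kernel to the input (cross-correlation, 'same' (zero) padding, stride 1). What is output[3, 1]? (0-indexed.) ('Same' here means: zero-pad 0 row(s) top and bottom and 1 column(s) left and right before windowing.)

17

The receptive field on the zero-padded input at this output position is [5 4 5]. Elementwise product with the kernel and sum: 4·3 + 5·1.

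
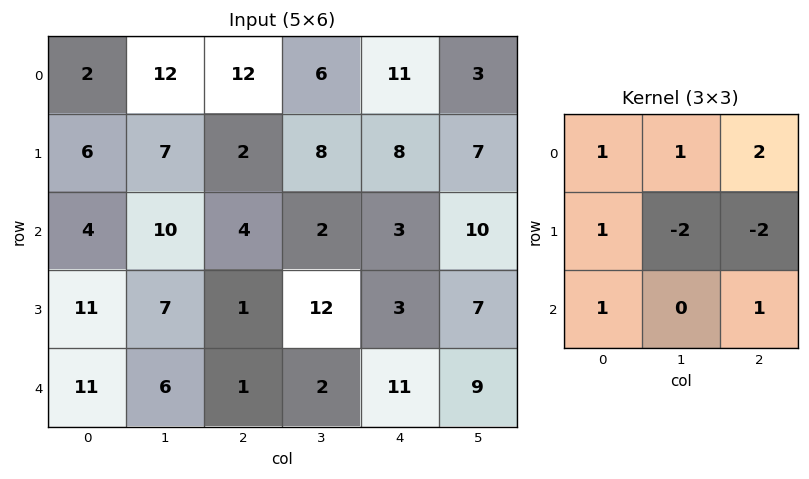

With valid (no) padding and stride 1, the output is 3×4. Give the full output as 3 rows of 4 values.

Output[0,0]: The receptive field on the input at this output position is [2 12 12 / 6 7 2 / 4 10 4]. Elementwise product with the kernel and sum: 2·1 + 12·1 + 12·2 + 6·1 + 7·-2 + 2·-2 + 4·1 + 4·1.
Output[0,1]: The receptive field on the input at this output position is [12 12 6 / 7 2 8 / 10 4 2]. Elementwise product with the kernel and sum: 12·1 + 12·1 + 6·2 + 7·1 + 2·-2 + 8·-2 + 10·1 + 2·1.

34 35 17 13
5 42 24 25
29 7 -5 28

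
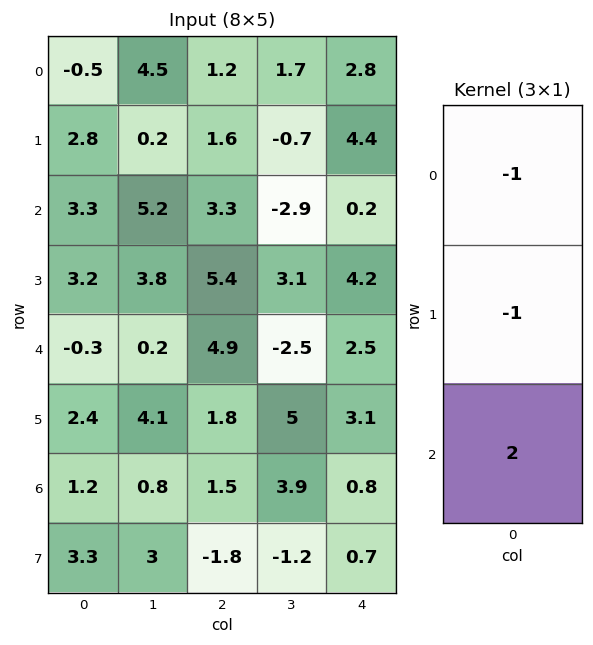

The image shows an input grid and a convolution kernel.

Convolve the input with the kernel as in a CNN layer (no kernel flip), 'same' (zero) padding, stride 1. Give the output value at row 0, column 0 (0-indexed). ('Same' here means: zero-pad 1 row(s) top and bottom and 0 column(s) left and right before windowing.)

6.1

The receptive field on the zero-padded input at this output position is [0 / -0.5 / 2.8]. Elementwise product with the kernel and sum: 0·-1 + -0.5·-1 + 2.8·2.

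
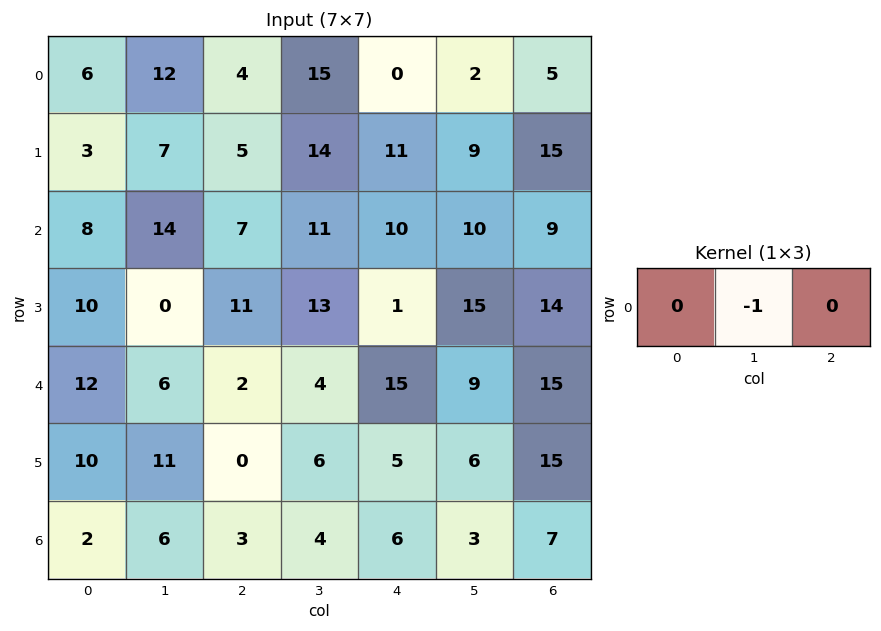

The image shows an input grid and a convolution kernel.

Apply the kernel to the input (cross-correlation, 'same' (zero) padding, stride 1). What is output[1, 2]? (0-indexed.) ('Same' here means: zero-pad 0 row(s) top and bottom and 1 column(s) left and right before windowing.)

-5

The receptive field on the zero-padded input at this output position is [7 5 14]. Elementwise product with the kernel and sum: 5·-1.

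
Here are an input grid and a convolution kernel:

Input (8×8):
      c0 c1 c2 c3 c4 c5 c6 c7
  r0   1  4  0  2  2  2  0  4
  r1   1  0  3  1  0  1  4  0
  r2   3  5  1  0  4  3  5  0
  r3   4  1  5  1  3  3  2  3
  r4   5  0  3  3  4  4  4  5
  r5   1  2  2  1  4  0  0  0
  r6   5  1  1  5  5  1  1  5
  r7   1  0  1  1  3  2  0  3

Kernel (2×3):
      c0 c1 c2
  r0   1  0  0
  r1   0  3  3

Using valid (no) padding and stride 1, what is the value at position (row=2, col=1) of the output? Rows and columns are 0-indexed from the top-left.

The receptive field on the input at this output position is [5 1 0 / 1 5 1]. Elementwise product with the kernel and sum: 5·1 + 5·3 + 1·3.

23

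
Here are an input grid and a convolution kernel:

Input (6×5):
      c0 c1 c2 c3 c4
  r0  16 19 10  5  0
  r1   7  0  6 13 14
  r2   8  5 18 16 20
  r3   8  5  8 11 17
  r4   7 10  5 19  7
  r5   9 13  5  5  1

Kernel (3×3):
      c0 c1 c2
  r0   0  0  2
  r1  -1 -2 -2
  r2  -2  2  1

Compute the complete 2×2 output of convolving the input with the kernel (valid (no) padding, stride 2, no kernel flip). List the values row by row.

Output[0,0]: The receptive field on the input at this output position is [16 19 10 / 7 0 6 / 8 5 18]. Elementwise product with the kernel and sum: 10·2 + 7·-1 + 0·-2 + 6·-2 + 8·-2 + 5·2 + 18·1.

13 -44
13 11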